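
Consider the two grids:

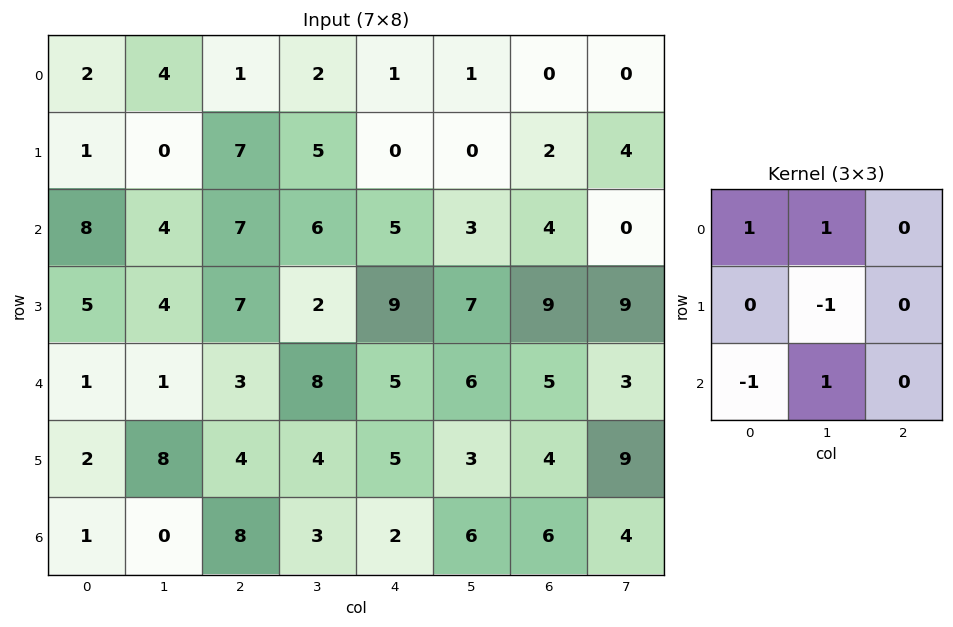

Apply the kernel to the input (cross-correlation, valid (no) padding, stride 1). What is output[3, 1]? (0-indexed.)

The receptive field on the input at this output position is [4 7 2 / 1 3 8 / 8 4 4]. Elementwise product with the kernel and sum: 4·1 + 7·1 + 3·-1 + 8·-1 + 4·1.

4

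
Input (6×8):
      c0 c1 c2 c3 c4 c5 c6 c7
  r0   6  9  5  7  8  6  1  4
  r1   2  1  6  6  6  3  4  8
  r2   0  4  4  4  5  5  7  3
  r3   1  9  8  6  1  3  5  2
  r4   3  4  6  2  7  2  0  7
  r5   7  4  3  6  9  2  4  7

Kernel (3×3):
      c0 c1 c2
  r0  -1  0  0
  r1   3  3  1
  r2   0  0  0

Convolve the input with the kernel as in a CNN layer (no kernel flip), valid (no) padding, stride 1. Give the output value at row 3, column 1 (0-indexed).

23

The receptive field on the input at this output position is [9 8 6 / 4 6 2 / 4 3 6]. Elementwise product with the kernel and sum: 9·-1 + 4·3 + 6·3 + 2·1.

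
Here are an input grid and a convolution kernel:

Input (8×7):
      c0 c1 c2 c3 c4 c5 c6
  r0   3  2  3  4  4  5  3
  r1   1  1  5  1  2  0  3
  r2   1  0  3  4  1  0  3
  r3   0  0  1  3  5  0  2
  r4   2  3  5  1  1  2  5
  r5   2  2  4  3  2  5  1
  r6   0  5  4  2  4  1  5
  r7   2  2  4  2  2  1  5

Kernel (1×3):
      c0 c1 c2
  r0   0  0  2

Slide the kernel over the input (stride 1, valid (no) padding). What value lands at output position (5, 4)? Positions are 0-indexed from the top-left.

The receptive field on the input at this output position is [2 5 1]. Elementwise product with the kernel and sum: 1·2.

2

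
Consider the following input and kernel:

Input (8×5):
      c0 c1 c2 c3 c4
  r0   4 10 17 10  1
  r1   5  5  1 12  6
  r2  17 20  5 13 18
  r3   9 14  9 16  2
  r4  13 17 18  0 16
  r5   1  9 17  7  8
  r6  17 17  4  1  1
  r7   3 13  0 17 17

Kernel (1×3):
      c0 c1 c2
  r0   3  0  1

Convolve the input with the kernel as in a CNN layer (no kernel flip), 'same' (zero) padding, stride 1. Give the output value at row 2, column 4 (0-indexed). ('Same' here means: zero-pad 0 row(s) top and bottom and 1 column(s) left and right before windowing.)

39

The receptive field on the zero-padded input at this output position is [13 18 0]. Elementwise product with the kernel and sum: 13·3 + 0·1.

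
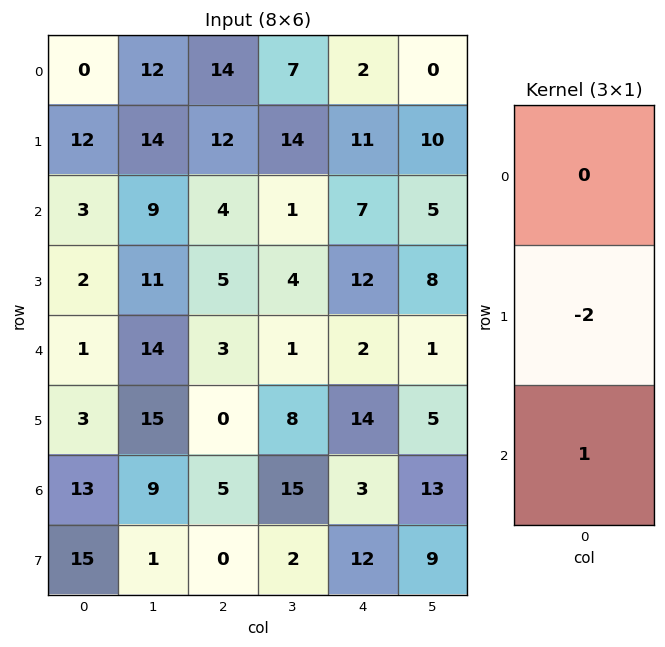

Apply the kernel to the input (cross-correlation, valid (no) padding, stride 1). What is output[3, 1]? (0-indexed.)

The receptive field on the input at this output position is [11 / 14 / 15]. Elementwise product with the kernel and sum: 14·-2 + 15·1.

-13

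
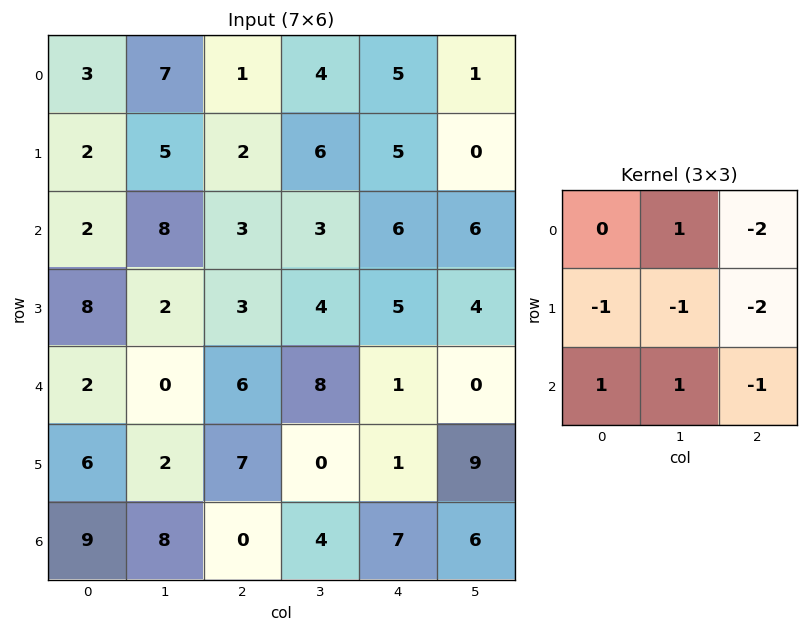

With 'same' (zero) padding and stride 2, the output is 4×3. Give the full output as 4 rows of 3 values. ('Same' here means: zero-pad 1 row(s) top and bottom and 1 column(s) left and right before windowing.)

Output[0,0]: The receptive field on the zero-padded input at this output position is [0 0 0 / 0 3 7 / 0 2 5]. Elementwise product with the kernel and sum: 0·1 + 0·-2 + 0·-1 + 3·-1 + 7·-2 + 0·1 + 2·1 + 5·-1.
Output[0,1]: The receptive field on the zero-padded input at this output position is [0 0 0 / 7 1 4 / 5 2 6]. Elementwise product with the kernel and sum: 0·1 + 0·-2 + 7·-1 + 1·-1 + 4·-2 + 5·1 + 2·1 + 6·-1.

-20 -15 0
-20 -26 -11
6 -18 -20
-23 -9 -40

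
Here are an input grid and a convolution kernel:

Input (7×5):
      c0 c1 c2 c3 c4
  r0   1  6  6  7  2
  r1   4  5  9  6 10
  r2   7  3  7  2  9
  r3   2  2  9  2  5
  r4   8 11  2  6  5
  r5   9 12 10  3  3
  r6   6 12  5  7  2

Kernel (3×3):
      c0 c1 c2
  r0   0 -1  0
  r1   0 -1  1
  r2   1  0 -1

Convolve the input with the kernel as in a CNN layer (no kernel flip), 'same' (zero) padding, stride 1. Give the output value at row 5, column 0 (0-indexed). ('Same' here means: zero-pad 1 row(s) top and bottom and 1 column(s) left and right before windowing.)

The receptive field on the zero-padded input at this output position is [0 8 11 / 0 9 12 / 0 6 12]. Elementwise product with the kernel and sum: 8·-1 + 9·-1 + 12·1 + 0·1 + 12·-1.

-17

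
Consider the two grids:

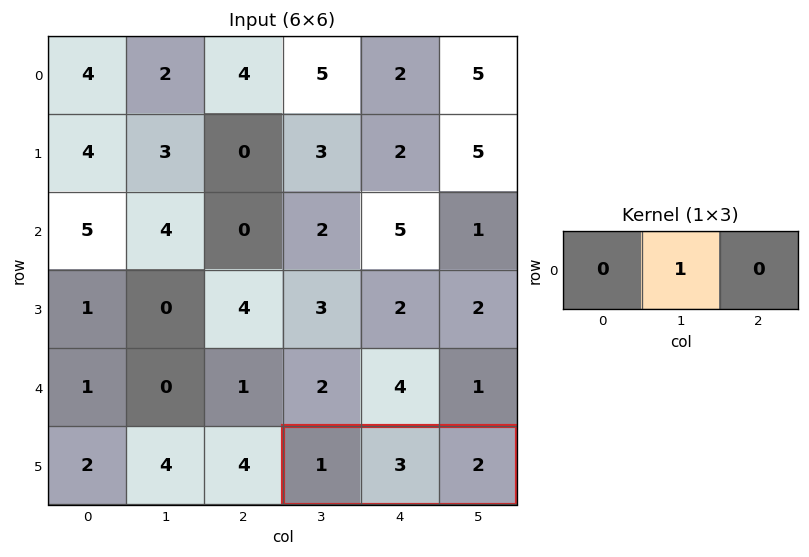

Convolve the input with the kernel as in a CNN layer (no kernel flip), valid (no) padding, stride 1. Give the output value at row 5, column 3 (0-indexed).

The receptive field on the input at this output position is [1 3 2]. Elementwise product with the kernel and sum: 3·1.

3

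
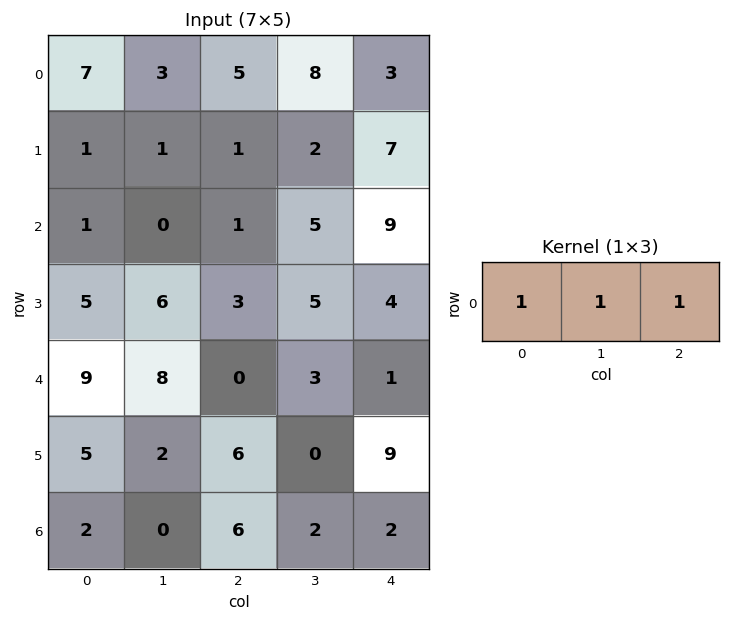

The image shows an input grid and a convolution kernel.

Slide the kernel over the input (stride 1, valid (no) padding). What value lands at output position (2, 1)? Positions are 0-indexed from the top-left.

The receptive field on the input at this output position is [0 1 5]. Elementwise product with the kernel and sum: 0·1 + 1·1 + 5·1.

6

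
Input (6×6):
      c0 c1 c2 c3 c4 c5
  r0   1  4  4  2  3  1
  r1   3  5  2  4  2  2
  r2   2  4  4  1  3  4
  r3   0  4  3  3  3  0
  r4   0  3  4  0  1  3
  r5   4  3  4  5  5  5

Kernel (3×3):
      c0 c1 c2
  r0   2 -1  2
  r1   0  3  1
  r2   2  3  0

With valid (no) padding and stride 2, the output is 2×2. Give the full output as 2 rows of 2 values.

Output[0,0]: The receptive field on the input at this output position is [1 4 4 / 3 5 2 / 2 4 4]. Elementwise product with the kernel and sum: 1·2 + 4·-1 + 4·2 + 5·3 + 2·1 + 2·2 + 4·3.

39 37
32 33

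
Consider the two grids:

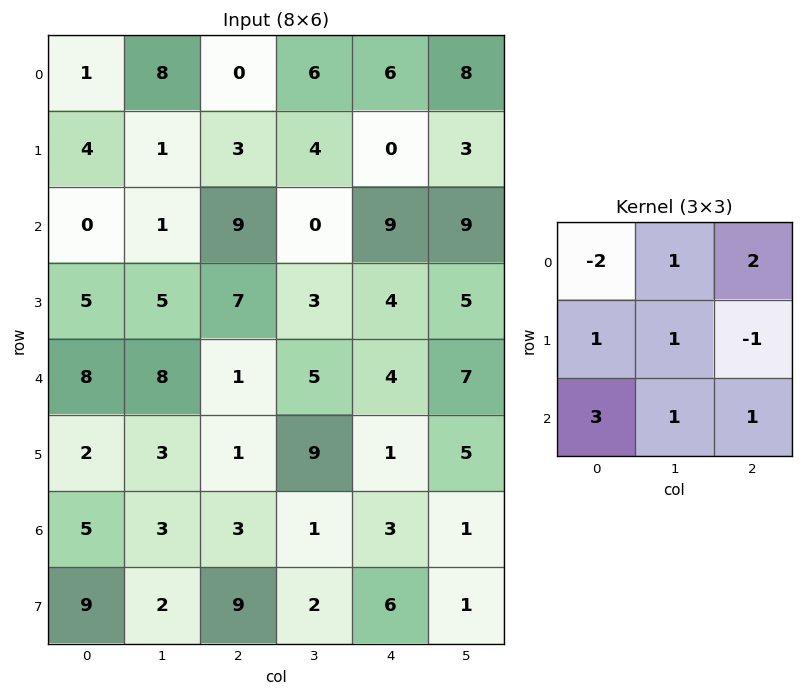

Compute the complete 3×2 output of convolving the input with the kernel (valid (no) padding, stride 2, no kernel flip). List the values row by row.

Output[0,0]: The receptive field on the input at this output position is [1 8 0 / 4 1 3 / 0 1 9]. Elementwise product with the kernel and sum: 1·-2 + 8·1 + 0·2 + 4·1 + 1·1 + 3·-1 + 0·3 + 1·1 + 9·1.
Output[0,1]: The receptive field on the input at this output position is [0 6 6 / 3 4 0 / 9 0 9]. Elementwise product with the kernel and sum: 0·-2 + 6·1 + 6·2 + 3·1 + 4·1 + 0·-1 + 9·3 + 0·1 + 9·1.

18 61
55 18
19 33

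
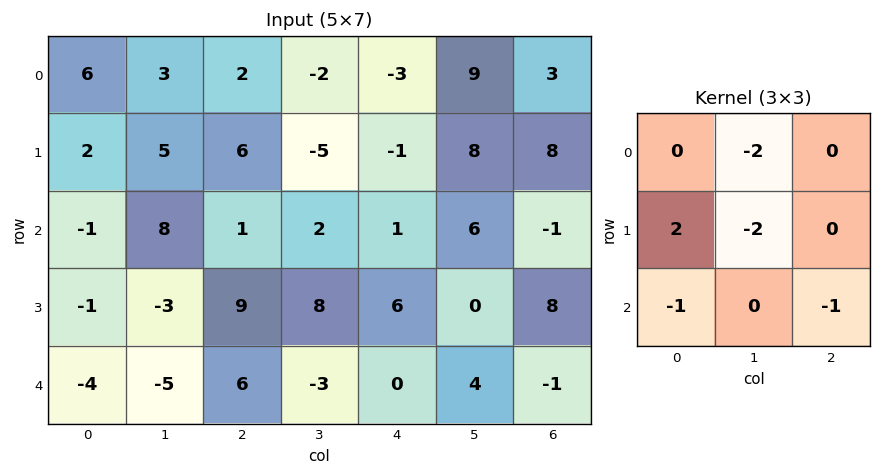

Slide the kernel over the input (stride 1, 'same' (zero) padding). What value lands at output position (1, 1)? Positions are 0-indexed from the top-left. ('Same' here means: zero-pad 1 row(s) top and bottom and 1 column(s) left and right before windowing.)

The receptive field on the zero-padded input at this output position is [6 3 2 / 2 5 6 / -1 8 1]. Elementwise product with the kernel and sum: 3·-2 + 2·2 + 5·-2 + -1·-1 + 1·-1.

-12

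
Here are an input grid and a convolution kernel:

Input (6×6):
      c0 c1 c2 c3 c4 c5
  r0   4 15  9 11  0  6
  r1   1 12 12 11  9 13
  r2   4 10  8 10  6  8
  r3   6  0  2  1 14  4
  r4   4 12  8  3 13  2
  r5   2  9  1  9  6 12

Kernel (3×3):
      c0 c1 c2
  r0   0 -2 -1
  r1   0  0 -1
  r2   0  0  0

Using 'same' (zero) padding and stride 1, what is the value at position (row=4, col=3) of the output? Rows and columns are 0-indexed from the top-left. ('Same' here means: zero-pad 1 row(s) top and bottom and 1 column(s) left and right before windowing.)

The receptive field on the zero-padded input at this output position is [2 1 14 / 8 3 13 / 1 9 6]. Elementwise product with the kernel and sum: 1·-2 + 14·-1 + 13·-1.

-29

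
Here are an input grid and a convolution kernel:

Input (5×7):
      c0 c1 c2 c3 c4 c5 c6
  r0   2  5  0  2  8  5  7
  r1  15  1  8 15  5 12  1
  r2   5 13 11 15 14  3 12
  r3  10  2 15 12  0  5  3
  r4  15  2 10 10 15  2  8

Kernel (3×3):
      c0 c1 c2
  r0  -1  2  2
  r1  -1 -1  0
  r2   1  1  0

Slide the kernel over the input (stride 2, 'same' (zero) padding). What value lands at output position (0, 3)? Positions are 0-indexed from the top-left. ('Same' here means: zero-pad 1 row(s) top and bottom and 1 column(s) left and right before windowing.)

The receptive field on the zero-padded input at this output position is [0 0 0 / 5 7 0 / 12 1 0]. Elementwise product with the kernel and sum: 0·-1 + 0·2 + 0·2 + 5·-1 + 7·-1 + 12·1 + 1·1.

1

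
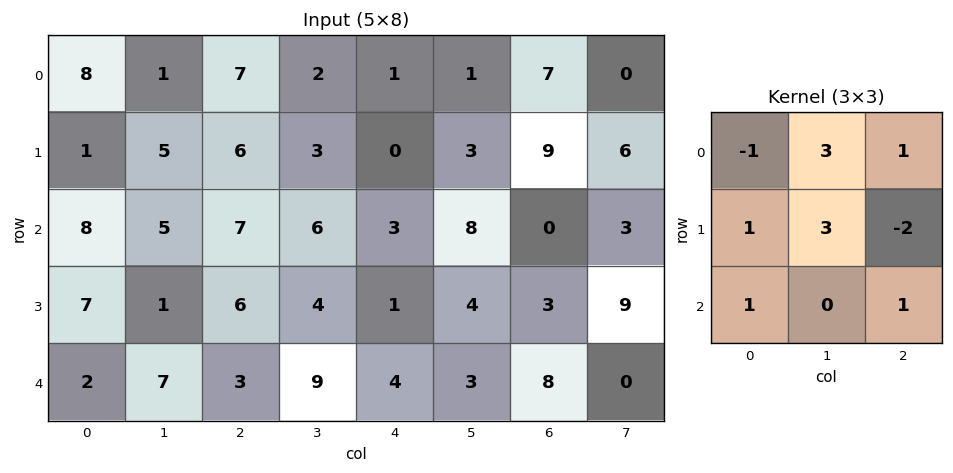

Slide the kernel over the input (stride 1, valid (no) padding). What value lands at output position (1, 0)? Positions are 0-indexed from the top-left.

The receptive field on the input at this output position is [1 5 6 / 8 5 7 / 7 1 6]. Elementwise product with the kernel and sum: 1·-1 + 5·3 + 6·1 + 8·1 + 5·3 + 7·-2 + 7·1 + 6·1.

42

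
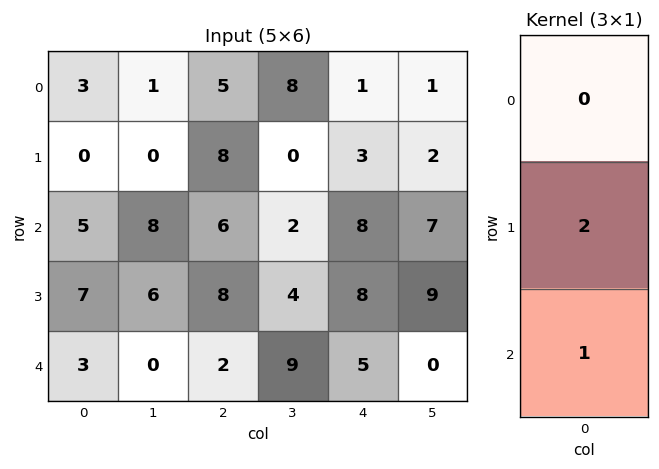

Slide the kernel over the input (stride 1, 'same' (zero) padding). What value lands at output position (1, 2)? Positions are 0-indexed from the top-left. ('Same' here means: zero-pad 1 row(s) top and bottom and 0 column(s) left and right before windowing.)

The receptive field on the zero-padded input at this output position is [5 / 8 / 6]. Elementwise product with the kernel and sum: 8·2 + 6·1.

22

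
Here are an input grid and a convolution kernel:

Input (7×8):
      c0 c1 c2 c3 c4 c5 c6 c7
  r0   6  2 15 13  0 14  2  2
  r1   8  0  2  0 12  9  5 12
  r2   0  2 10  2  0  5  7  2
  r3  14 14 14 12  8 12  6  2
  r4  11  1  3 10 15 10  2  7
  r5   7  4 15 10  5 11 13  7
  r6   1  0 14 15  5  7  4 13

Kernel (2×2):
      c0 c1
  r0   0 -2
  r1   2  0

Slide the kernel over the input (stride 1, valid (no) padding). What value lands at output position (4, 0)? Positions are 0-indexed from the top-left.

12

The receptive field on the input at this output position is [11 1 / 7 4]. Elementwise product with the kernel and sum: 1·-2 + 7·2.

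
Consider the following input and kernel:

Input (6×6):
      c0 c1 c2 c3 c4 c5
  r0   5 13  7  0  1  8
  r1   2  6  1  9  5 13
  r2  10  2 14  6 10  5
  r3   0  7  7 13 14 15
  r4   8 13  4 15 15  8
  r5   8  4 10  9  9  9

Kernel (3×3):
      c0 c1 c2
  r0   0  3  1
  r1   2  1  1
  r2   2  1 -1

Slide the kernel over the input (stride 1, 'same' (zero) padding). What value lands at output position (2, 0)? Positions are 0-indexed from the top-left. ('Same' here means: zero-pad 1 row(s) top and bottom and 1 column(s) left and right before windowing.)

The receptive field on the zero-padded input at this output position is [0 2 6 / 0 10 2 / 0 0 7]. Elementwise product with the kernel and sum: 2·3 + 6·1 + 0·2 + 10·1 + 2·1 + 0·2 + 0·1 + 7·-1.

17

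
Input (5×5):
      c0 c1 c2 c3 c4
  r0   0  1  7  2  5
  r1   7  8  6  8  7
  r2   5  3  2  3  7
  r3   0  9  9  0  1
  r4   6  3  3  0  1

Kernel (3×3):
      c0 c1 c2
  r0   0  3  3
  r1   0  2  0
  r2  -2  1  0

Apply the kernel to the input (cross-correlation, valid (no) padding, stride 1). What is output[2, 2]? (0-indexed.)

The receptive field on the input at this output position is [2 3 7 / 9 0 1 / 3 0 1]. Elementwise product with the kernel and sum: 3·3 + 7·3 + 0·2 + 3·-2 + 0·1.

24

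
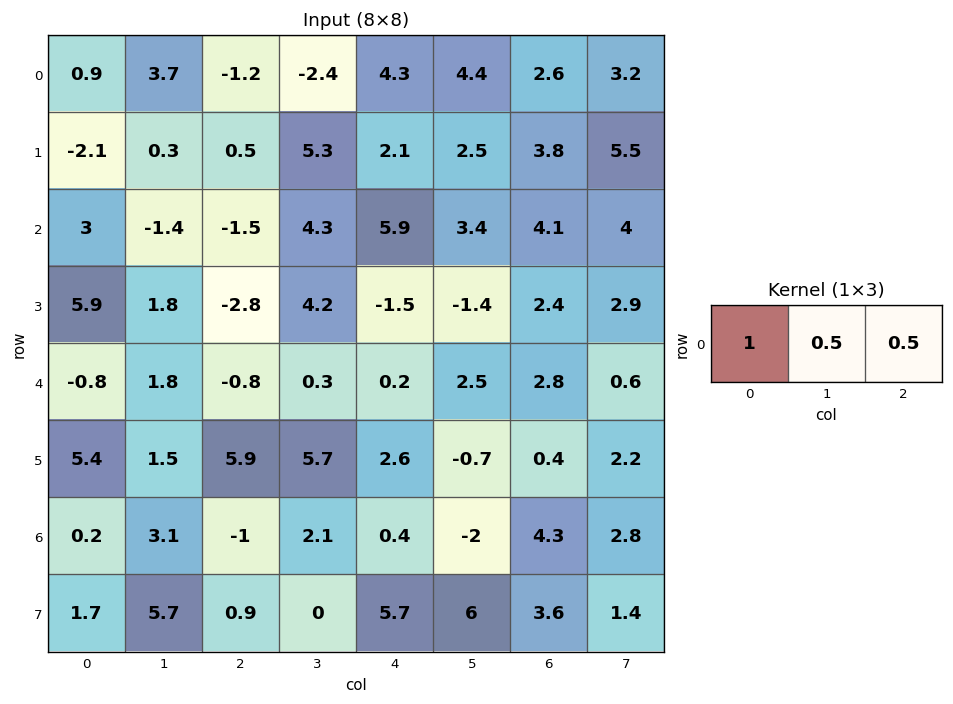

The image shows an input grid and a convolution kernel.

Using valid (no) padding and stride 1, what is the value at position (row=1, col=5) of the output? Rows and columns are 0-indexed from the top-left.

7.15

The receptive field on the input at this output position is [2.5 3.8 5.5]. Elementwise product with the kernel and sum: 2.5·1 + 3.8·0.5 + 5.5·0.5.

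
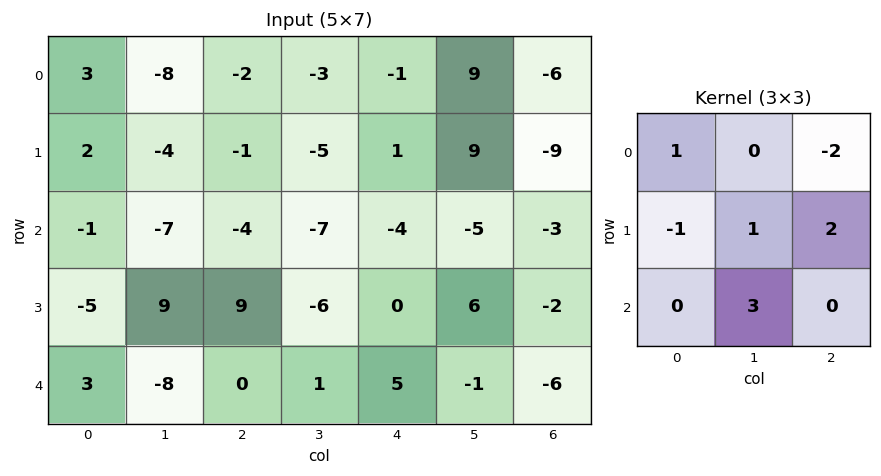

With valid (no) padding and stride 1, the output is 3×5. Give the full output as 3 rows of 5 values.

Output[0,0]: The receptive field on the input at this output position is [3 -8 -2 / 2 -4 -1 / -1 -7 -4]. Elementwise product with the kernel and sum: 3·1 + -2·-2 + 2·-1 + -4·1 + -1·2 + -7·3.

-22 -21 -23 -9 -14
17 22 -32 -30 30
15 -5 -8 36 1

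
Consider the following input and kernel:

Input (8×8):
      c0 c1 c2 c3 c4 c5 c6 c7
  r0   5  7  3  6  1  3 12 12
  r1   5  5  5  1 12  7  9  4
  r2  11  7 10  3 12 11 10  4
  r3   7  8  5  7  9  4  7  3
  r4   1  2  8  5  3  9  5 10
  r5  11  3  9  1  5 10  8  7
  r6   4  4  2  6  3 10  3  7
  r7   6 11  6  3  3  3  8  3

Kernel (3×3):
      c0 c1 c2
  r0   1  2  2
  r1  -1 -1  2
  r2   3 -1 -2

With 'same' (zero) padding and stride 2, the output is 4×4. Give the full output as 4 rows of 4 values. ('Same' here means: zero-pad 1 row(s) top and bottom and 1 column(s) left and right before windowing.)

Output[0,0]: The receptive field on the zero-padded input at this output position is [0 0 0 / 0 5 7 / 0 5 5]. Elementwise product with the kernel and sum: 0·1 + 0·2 + 0·2 + 0·-1 + 5·-1 + 7·2 + 0·3 + 5·-1 + 5·-2.
Output[0,1]: The receptive field on the zero-padded input at this output position is [0 0 0 / 7 3 6 / 5 5 1]. Elementwise product with the kernel and sum: 0·1 + 0·2 + 0·2 + 7·-1 + 3·-1 + 6·2 + 5·3 + 5·-1 + 1·-2.

-6 10 -24 13
0 11 50 19
16 30 21 38
4 50 42 36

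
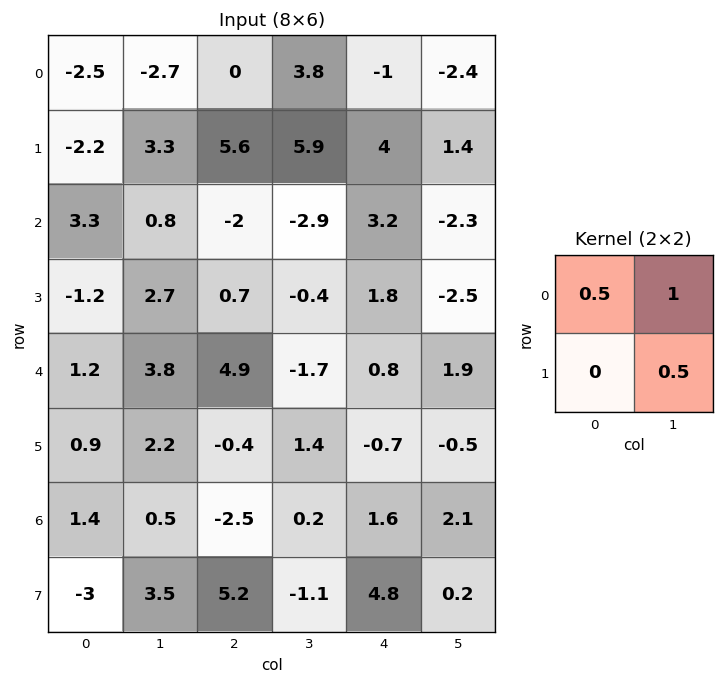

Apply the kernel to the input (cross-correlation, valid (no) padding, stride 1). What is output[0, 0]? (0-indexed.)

The receptive field on the input at this output position is [-2.5 -2.7 / -2.2 3.3]. Elementwise product with the kernel and sum: -2.5·0.5 + -2.7·1 + 3.3·0.5.

-2.3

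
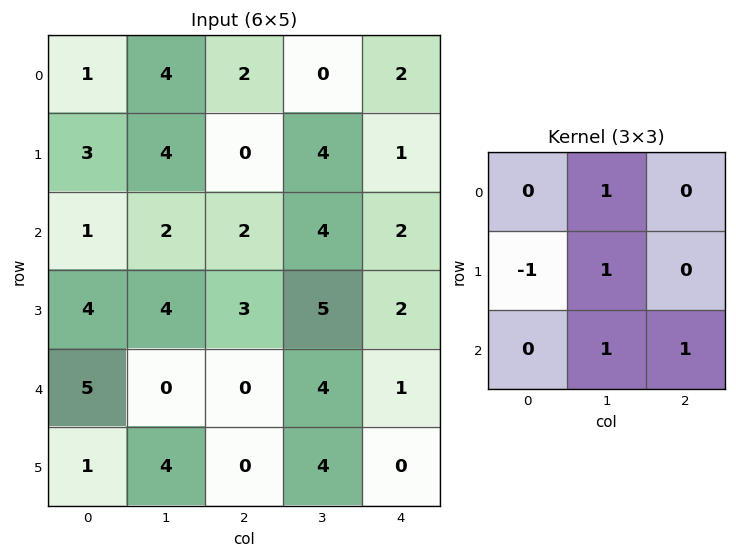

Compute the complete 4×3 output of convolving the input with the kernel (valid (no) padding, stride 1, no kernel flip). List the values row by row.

Output[0,0]: The receptive field on the input at this output position is [1 4 2 / 3 4 0 / 1 2 2]. Elementwise product with the kernel and sum: 4·1 + 3·-1 + 4·1 + 2·1 + 2·1.

9 4 10
12 8 13
2 5 11
3 7 13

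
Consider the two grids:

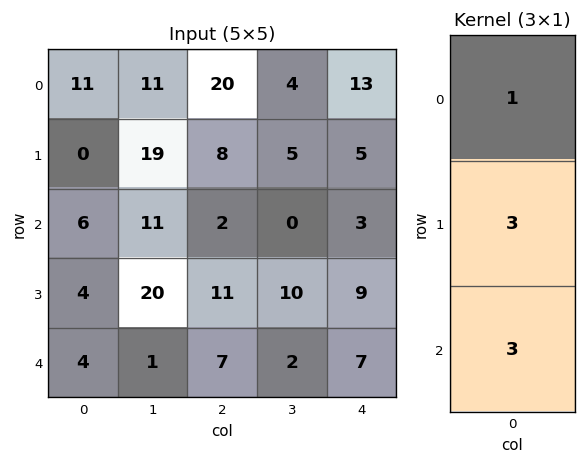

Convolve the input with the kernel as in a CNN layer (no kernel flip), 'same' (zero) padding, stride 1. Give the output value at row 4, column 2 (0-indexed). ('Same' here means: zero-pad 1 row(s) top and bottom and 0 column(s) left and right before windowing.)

The receptive field on the zero-padded input at this output position is [11 / 7 / 0]. Elementwise product with the kernel and sum: 11·1 + 7·3 + 0·3.

32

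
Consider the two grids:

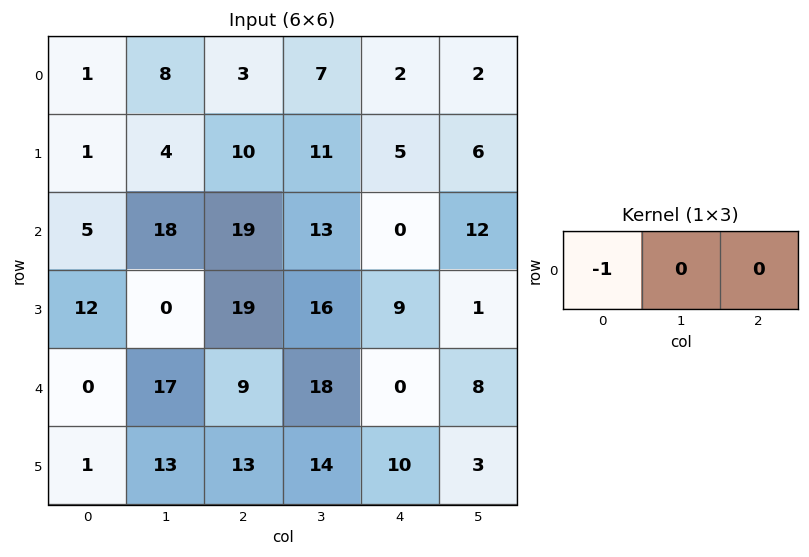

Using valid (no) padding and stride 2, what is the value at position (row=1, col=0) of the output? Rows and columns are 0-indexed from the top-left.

-5

The receptive field on the input at this output position is [5 18 19]. Elementwise product with the kernel and sum: 5·-1.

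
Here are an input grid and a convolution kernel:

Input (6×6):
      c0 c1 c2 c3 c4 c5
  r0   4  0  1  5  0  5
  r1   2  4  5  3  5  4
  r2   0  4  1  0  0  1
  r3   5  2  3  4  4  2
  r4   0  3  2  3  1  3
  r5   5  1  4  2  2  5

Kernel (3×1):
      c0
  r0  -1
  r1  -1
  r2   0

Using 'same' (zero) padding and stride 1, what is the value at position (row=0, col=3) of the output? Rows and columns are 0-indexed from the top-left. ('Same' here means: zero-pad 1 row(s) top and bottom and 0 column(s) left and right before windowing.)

The receptive field on the zero-padded input at this output position is [0 / 5 / 3]. Elementwise product with the kernel and sum: 0·-1 + 5·-1.

-5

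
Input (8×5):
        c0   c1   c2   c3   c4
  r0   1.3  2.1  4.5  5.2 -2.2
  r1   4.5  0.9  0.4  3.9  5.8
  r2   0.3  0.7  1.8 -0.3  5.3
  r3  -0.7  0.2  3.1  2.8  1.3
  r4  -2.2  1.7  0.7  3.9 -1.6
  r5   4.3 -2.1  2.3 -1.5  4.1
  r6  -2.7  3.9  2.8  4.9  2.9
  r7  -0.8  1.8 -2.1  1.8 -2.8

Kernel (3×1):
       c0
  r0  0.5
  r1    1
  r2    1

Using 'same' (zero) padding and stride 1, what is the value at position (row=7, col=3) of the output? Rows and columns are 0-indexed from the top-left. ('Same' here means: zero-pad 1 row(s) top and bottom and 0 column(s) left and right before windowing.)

4.25

The receptive field on the zero-padded input at this output position is [4.9 / 1.8 / 0]. Elementwise product with the kernel and sum: 4.9·0.5 + 1.8·1 + 0·1.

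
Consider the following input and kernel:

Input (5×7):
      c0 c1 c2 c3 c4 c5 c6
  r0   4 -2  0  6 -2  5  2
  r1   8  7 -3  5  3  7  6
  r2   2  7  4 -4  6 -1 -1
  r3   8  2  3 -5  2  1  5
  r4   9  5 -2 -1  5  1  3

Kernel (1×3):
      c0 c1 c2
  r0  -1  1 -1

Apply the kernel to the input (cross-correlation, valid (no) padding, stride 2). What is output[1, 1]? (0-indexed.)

-14

The receptive field on the input at this output position is [4 -4 6]. Elementwise product with the kernel and sum: 4·-1 + -4·1 + 6·-1.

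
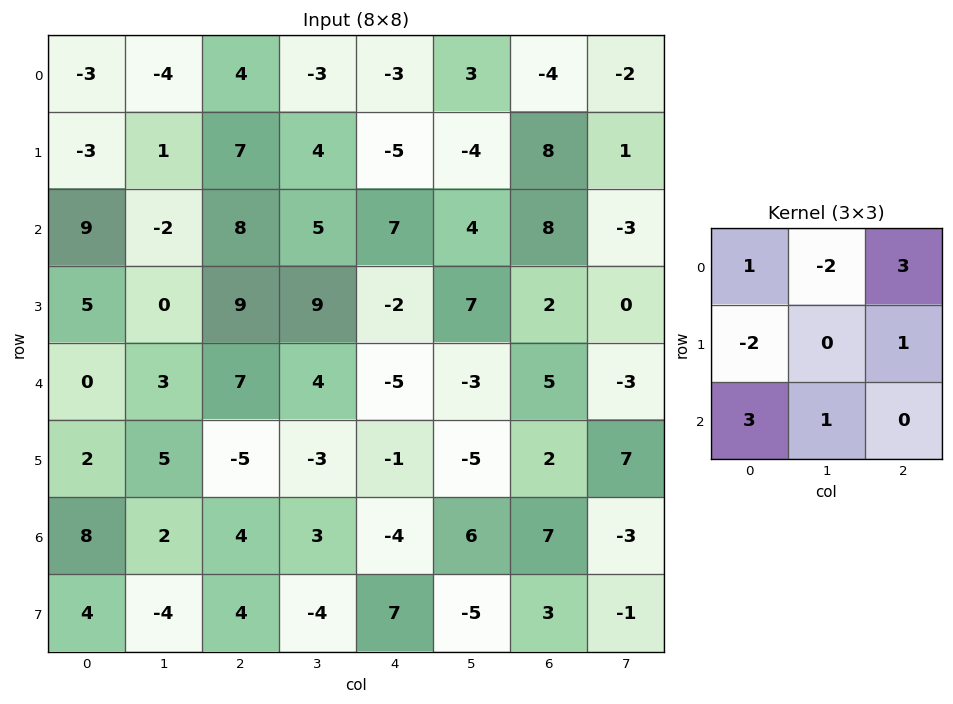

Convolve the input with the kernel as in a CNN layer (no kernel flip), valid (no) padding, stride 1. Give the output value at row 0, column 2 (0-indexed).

11

The receptive field on the input at this output position is [4 -3 -3 / 7 4 -5 / 8 5 7]. Elementwise product with the kernel and sum: 4·1 + -3·-2 + -3·3 + 7·-2 + -5·1 + 8·3 + 5·1.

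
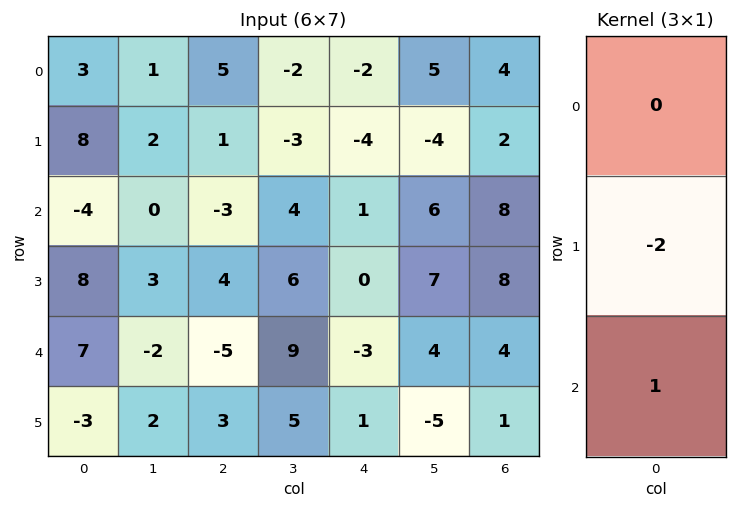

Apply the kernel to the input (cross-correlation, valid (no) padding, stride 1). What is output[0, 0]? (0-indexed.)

-20

The receptive field on the input at this output position is [3 / 8 / -4]. Elementwise product with the kernel and sum: 8·-2 + -4·1.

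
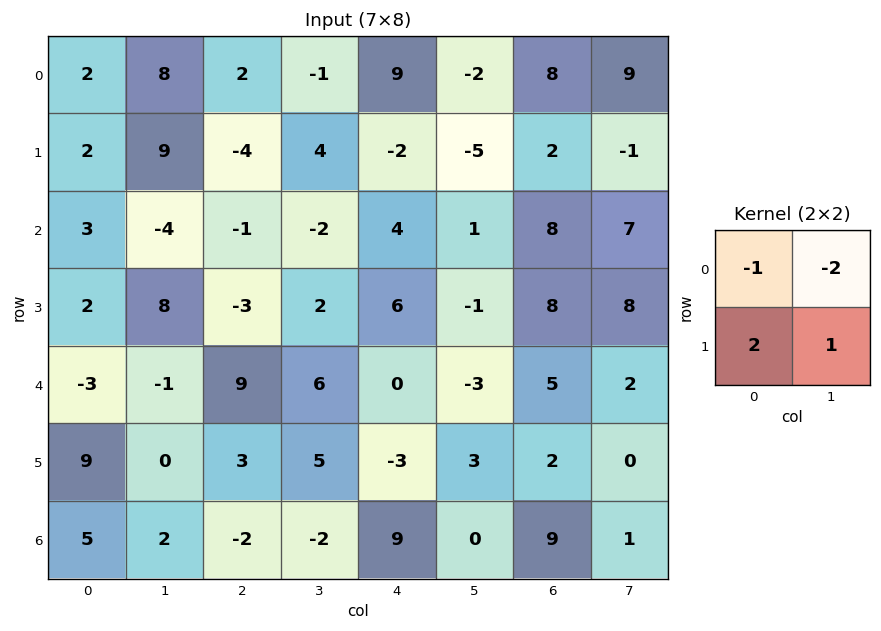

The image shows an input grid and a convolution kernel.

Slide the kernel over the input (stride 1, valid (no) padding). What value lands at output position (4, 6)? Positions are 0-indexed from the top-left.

-5

The receptive field on the input at this output position is [5 2 / 2 0]. Elementwise product with the kernel and sum: 5·-1 + 2·-2 + 2·2 + 0·1.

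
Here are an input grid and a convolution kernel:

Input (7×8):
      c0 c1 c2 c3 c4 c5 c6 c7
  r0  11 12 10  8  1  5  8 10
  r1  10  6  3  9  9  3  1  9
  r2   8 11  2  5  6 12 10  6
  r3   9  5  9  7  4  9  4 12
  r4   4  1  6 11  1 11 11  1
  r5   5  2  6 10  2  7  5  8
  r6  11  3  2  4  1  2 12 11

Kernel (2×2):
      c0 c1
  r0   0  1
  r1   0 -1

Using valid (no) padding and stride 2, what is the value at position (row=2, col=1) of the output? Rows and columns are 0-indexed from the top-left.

1

The receptive field on the input at this output position is [6 11 / 6 10]. Elementwise product with the kernel and sum: 11·1 + 10·-1.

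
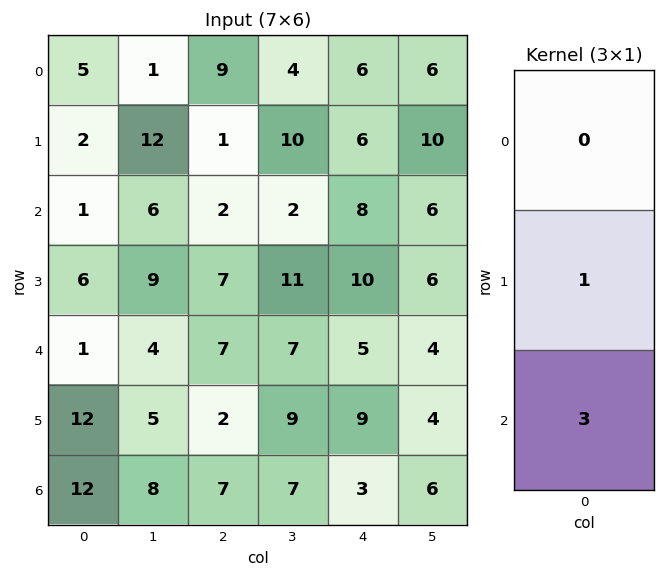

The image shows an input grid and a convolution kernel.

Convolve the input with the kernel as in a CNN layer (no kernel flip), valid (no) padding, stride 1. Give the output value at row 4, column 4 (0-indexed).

The receptive field on the input at this output position is [5 / 9 / 3]. Elementwise product with the kernel and sum: 9·1 + 3·3.

18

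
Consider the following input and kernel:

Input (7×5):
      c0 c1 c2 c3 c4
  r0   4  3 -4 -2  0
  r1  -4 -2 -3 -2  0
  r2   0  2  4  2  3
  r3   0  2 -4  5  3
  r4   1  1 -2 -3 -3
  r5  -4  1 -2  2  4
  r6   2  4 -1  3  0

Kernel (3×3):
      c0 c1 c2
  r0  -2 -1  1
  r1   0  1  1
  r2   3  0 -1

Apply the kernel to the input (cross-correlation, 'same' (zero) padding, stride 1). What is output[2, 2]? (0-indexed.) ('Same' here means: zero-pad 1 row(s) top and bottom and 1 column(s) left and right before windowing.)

The receptive field on the zero-padded input at this output position is [-2 -3 -2 / 2 4 2 / 2 -4 5]. Elementwise product with the kernel and sum: -2·-2 + -3·-1 + -2·1 + 4·1 + 2·1 + 2·3 + 5·-1.

12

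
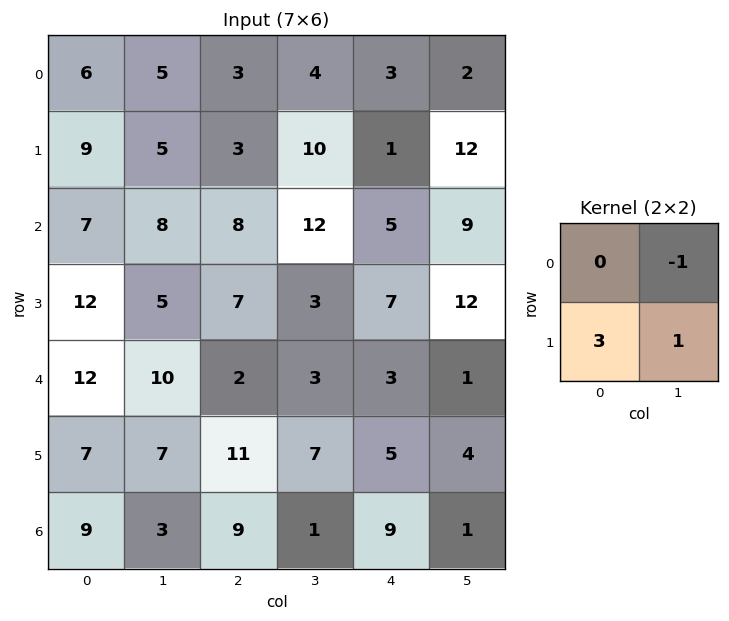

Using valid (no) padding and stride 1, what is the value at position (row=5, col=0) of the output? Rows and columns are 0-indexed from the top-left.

The receptive field on the input at this output position is [7 7 / 9 3]. Elementwise product with the kernel and sum: 7·-1 + 9·3 + 3·1.

23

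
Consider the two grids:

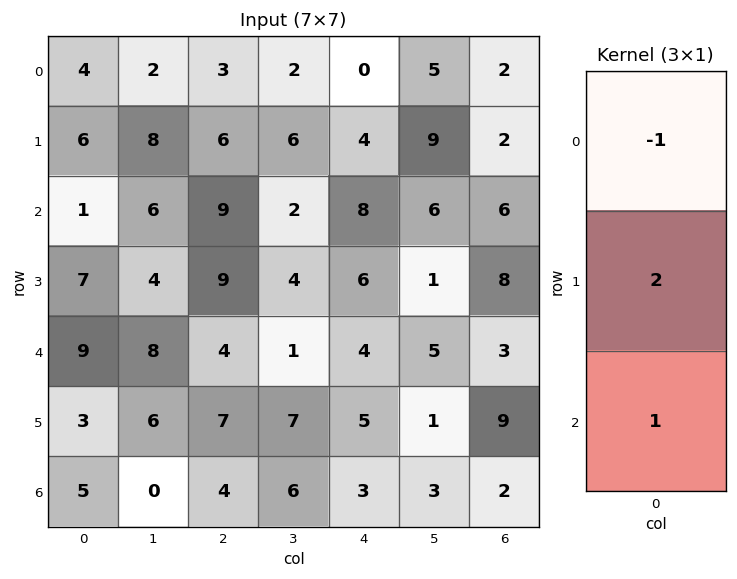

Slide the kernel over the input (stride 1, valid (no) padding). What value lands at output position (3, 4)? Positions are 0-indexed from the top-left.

The receptive field on the input at this output position is [6 / 4 / 5]. Elementwise product with the kernel and sum: 6·-1 + 4·2 + 5·1.

7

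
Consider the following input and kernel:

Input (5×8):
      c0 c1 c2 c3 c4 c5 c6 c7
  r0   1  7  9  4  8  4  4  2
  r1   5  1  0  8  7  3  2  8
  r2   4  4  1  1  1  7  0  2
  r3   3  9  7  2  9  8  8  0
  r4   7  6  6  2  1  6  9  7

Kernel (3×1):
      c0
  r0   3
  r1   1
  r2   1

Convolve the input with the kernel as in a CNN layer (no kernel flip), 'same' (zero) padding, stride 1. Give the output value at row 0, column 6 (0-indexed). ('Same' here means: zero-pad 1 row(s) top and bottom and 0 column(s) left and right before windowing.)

The receptive field on the zero-padded input at this output position is [0 / 4 / 2]. Elementwise product with the kernel and sum: 0·3 + 4·1 + 2·1.

6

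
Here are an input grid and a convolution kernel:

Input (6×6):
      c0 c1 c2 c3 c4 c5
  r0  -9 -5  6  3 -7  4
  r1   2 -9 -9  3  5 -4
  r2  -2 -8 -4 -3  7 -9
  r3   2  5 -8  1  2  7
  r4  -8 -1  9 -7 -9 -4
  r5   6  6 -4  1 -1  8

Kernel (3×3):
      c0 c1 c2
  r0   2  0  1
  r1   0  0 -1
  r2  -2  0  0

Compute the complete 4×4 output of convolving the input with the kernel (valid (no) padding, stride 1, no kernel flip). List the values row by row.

1 6 8 20
-5 -22 -4 9
16 -18 -21 -8
-25 6 3 11

Output[0,0]: The receptive field on the input at this output position is [-9 -5 6 / 2 -9 -9 / -2 -8 -4]. Elementwise product with the kernel and sum: -9·2 + 6·1 + -9·-1 + -2·-2.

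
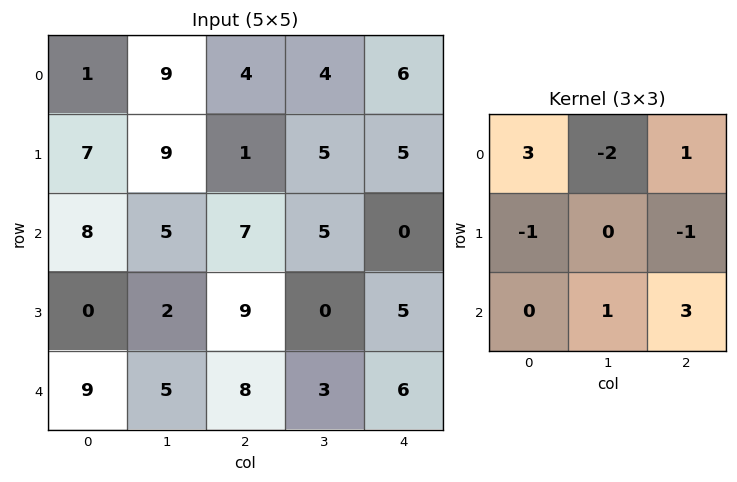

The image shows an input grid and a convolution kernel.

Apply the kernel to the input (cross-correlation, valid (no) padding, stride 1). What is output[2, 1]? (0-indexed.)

The receptive field on the input at this output position is [5 7 5 / 2 9 0 / 5 8 3]. Elementwise product with the kernel and sum: 5·3 + 7·-2 + 5·1 + 2·-1 + 0·-1 + 8·1 + 3·3.

21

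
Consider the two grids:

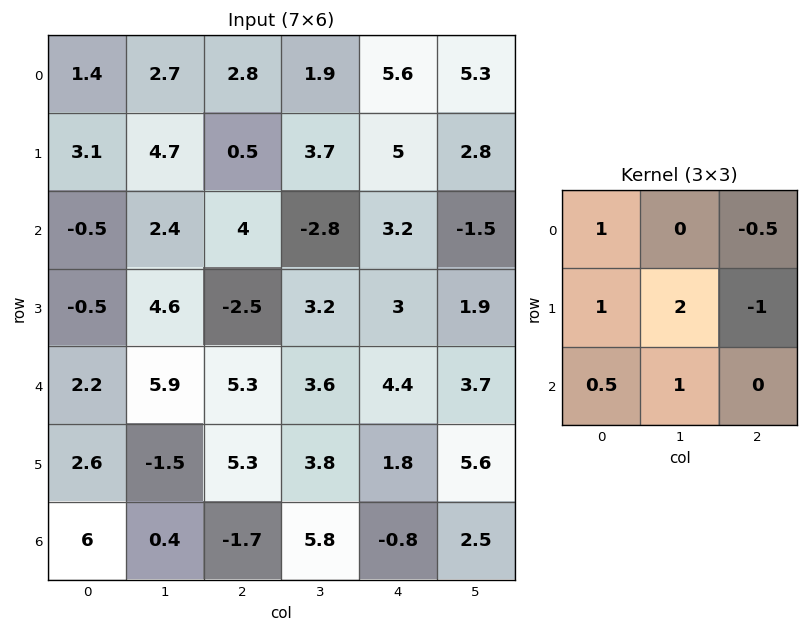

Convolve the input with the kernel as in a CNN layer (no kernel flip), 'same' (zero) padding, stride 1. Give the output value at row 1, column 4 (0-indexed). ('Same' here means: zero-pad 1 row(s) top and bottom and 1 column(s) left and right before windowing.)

11.95

The receptive field on the zero-padded input at this output position is [1.9 5.6 5.3 / 3.7 5 2.8 / -2.8 3.2 -1.5]. Elementwise product with the kernel and sum: 1.9·1 + 5.3·-0.5 + 3.7·1 + 5·2 + 2.8·-1 + -2.8·0.5 + 3.2·1.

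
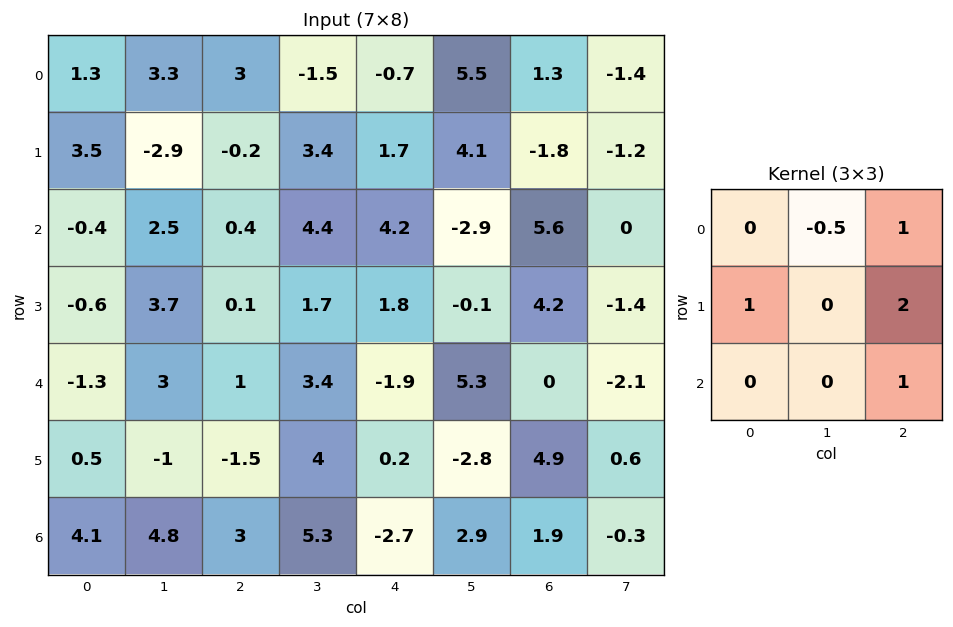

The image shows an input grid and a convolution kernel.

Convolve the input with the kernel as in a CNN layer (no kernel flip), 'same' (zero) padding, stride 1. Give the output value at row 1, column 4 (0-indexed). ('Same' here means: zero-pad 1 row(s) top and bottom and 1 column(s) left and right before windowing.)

The receptive field on the zero-padded input at this output position is [-1.5 -0.7 5.5 / 3.4 1.7 4.1 / 4.4 4.2 -2.9]. Elementwise product with the kernel and sum: -0.7·-0.5 + 5.5·1 + 3.4·1 + 4.1·2 + -2.9·1.

14.55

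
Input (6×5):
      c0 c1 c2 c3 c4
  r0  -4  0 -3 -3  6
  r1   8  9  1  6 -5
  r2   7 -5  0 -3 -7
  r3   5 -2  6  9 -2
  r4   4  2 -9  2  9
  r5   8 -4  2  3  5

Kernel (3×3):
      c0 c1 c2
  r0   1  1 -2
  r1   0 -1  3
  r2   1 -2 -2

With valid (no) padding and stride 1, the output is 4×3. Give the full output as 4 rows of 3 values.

13 21 -19
17 -43 -9
40 38 -35
-26 -13 30

Output[0,0]: The receptive field on the input at this output position is [-4 0 -3 / 8 9 1 / 7 -5 0]. Elementwise product with the kernel and sum: -4·1 + 0·1 + -3·-2 + 9·-1 + 1·3 + 7·1 + -5·-2 + 0·-2.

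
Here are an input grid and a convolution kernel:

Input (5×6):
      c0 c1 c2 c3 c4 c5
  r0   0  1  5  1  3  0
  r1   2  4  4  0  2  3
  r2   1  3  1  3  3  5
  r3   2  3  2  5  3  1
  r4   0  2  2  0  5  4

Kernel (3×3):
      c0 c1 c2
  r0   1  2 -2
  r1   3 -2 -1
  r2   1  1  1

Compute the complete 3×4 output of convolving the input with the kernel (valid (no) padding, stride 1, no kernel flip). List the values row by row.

-9 20 18 11
5 26 4 5
7 3 1 16

Output[0,0]: The receptive field on the input at this output position is [0 1 5 / 2 4 4 / 1 3 1]. Elementwise product with the kernel and sum: 0·1 + 1·2 + 5·-2 + 2·3 + 4·-2 + 4·-1 + 1·1 + 3·1 + 1·1.
Output[0,1]: The receptive field on the input at this output position is [1 5 1 / 4 4 0 / 3 1 3]. Elementwise product with the kernel and sum: 1·1 + 5·2 + 1·-2 + 4·3 + 4·-2 + 0·-1 + 3·1 + 1·1 + 3·1.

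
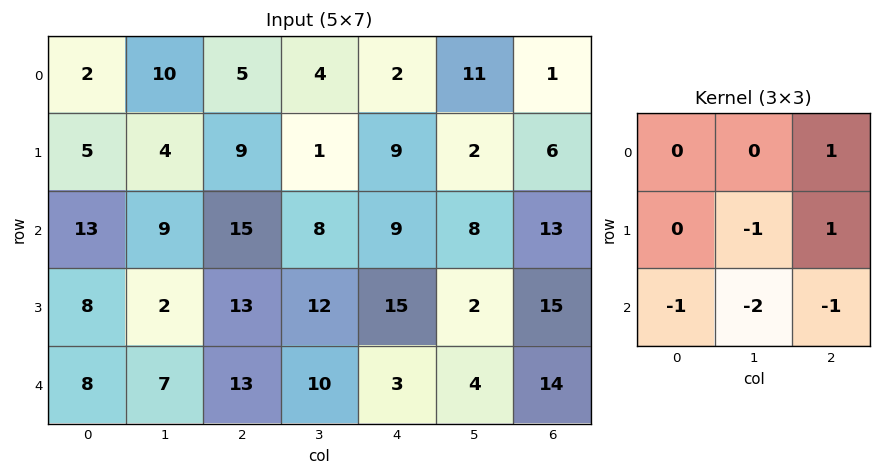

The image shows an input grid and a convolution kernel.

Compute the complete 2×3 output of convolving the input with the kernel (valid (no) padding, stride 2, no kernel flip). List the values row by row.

-36 -30 -33
-9 -24 1

Output[0,0]: The receptive field on the input at this output position is [2 10 5 / 5 4 9 / 13 9 15]. Elementwise product with the kernel and sum: 5·1 + 4·-1 + 9·1 + 13·-1 + 9·-2 + 15·-1.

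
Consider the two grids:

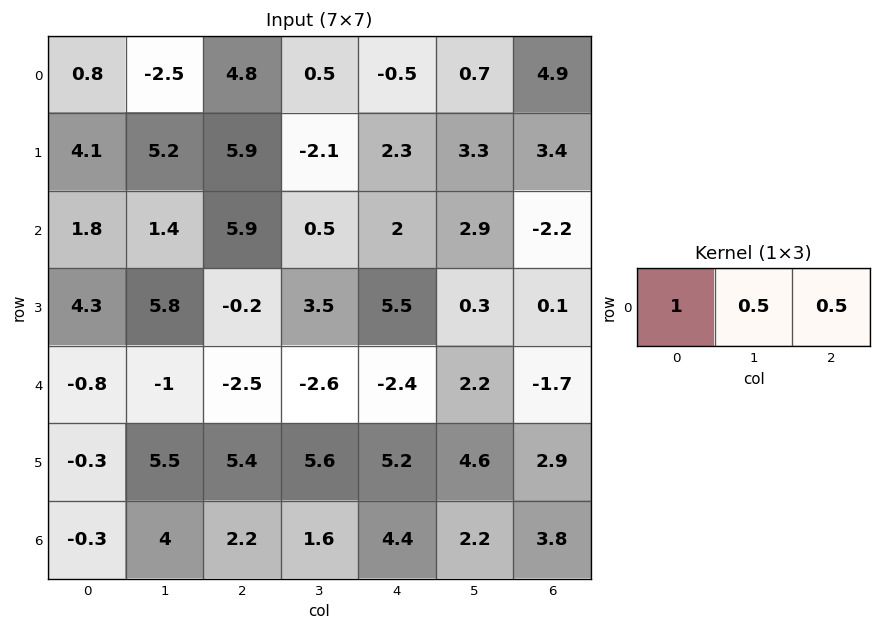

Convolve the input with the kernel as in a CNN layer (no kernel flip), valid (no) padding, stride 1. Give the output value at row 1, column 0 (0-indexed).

The receptive field on the input at this output position is [4.1 5.2 5.9]. Elementwise product with the kernel and sum: 4.1·1 + 5.2·0.5 + 5.9·0.5.

9.65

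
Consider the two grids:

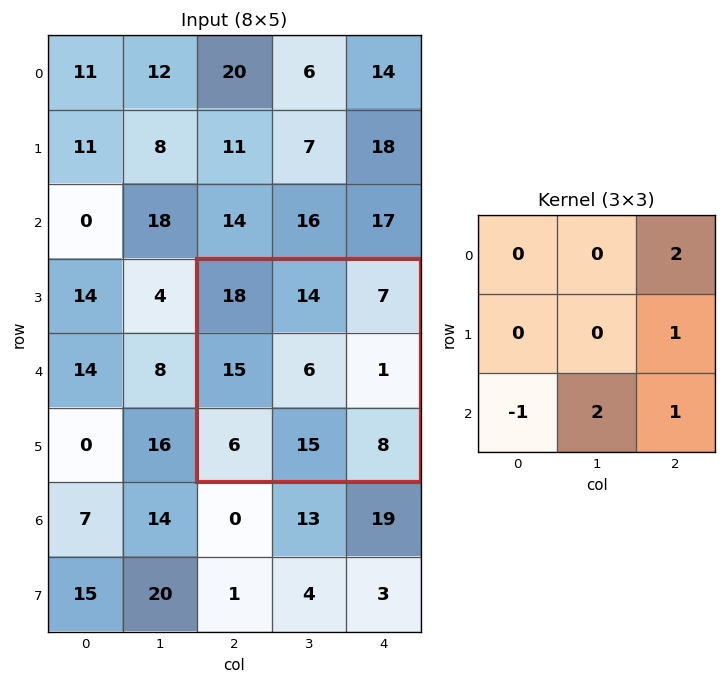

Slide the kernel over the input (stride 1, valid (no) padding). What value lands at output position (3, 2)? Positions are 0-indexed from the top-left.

47

The receptive field on the input at this output position is [18 14 7 / 15 6 1 / 6 15 8]. Elementwise product with the kernel and sum: 7·2 + 1·1 + 6·-1 + 15·2 + 8·1.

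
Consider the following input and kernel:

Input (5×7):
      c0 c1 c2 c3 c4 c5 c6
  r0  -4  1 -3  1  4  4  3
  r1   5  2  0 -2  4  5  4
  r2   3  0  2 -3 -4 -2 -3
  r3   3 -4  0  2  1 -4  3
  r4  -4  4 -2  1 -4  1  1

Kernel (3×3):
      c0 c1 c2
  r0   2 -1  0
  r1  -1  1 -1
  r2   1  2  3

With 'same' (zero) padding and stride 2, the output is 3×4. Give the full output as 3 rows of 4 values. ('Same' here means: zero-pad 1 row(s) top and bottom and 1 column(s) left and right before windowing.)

11 -9 20 12
-8 11 -15 7
-11 -15 -3 -11

Output[0,0]: The receptive field on the zero-padded input at this output position is [0 0 0 / 0 -4 1 / 0 5 2]. Elementwise product with the kernel and sum: 0·2 + 0·-1 + 0·-1 + -4·1 + 1·-1 + 0·1 + 5·2 + 2·3.
Output[0,1]: The receptive field on the zero-padded input at this output position is [0 0 0 / 1 -3 1 / 2 0 -2]. Elementwise product with the kernel and sum: 0·2 + 0·-1 + 1·-1 + -3·1 + 1·-1 + 2·1 + 0·2 + -2·3.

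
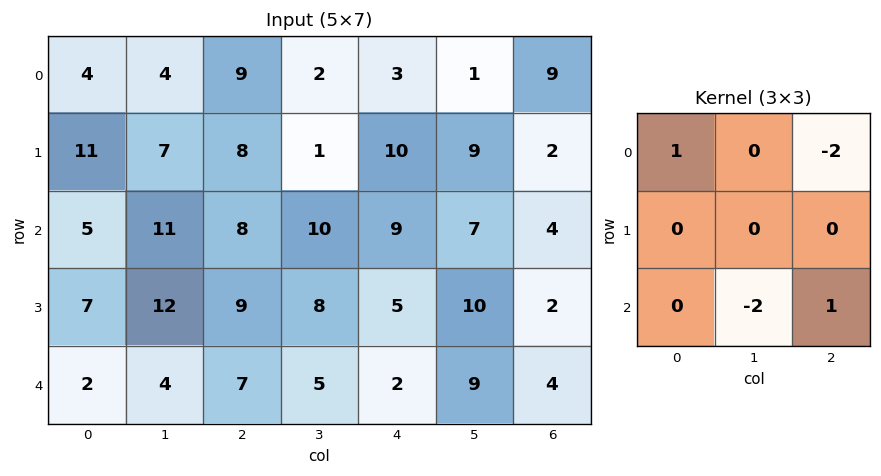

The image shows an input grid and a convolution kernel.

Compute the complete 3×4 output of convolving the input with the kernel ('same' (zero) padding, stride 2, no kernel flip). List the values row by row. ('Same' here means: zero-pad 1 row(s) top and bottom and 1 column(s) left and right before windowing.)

-15 -15 -11 -4
-16 -5 -17 5
-24 -4 -12 10

Output[0,0]: The receptive field on the zero-padded input at this output position is [0 0 0 / 0 4 4 / 0 11 7]. Elementwise product with the kernel and sum: 0·1 + 0·-2 + 11·-2 + 7·1.
Output[0,1]: The receptive field on the zero-padded input at this output position is [0 0 0 / 4 9 2 / 7 8 1]. Elementwise product with the kernel and sum: 0·1 + 0·-2 + 8·-2 + 1·1.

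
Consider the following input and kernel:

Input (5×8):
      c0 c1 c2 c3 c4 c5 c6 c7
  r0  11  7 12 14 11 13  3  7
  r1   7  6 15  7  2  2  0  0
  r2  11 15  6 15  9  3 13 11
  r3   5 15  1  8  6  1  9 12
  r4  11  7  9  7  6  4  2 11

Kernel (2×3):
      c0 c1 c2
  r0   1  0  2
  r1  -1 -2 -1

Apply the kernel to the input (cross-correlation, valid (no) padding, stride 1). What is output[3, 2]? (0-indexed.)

-16

The receptive field on the input at this output position is [1 8 6 / 9 7 6]. Elementwise product with the kernel and sum: 1·1 + 6·2 + 9·-1 + 7·-2 + 6·-1.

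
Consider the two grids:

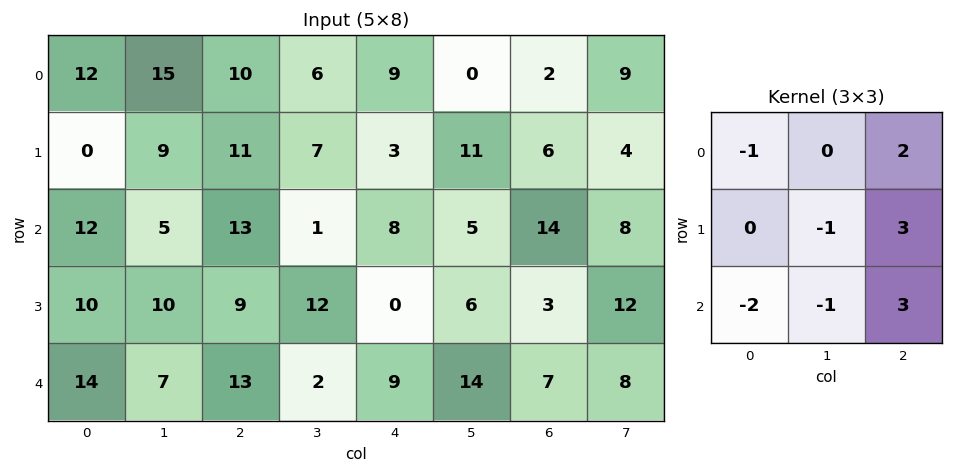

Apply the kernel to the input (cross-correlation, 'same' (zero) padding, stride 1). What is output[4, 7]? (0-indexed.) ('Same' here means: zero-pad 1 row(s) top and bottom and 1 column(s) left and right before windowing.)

The receptive field on the zero-padded input at this output position is [3 12 0 / 7 8 0 / 0 0 0]. Elementwise product with the kernel and sum: 3·-1 + 0·2 + 8·-1 + 0·3 + 0·-2 + 0·-1 + 0·3.

-11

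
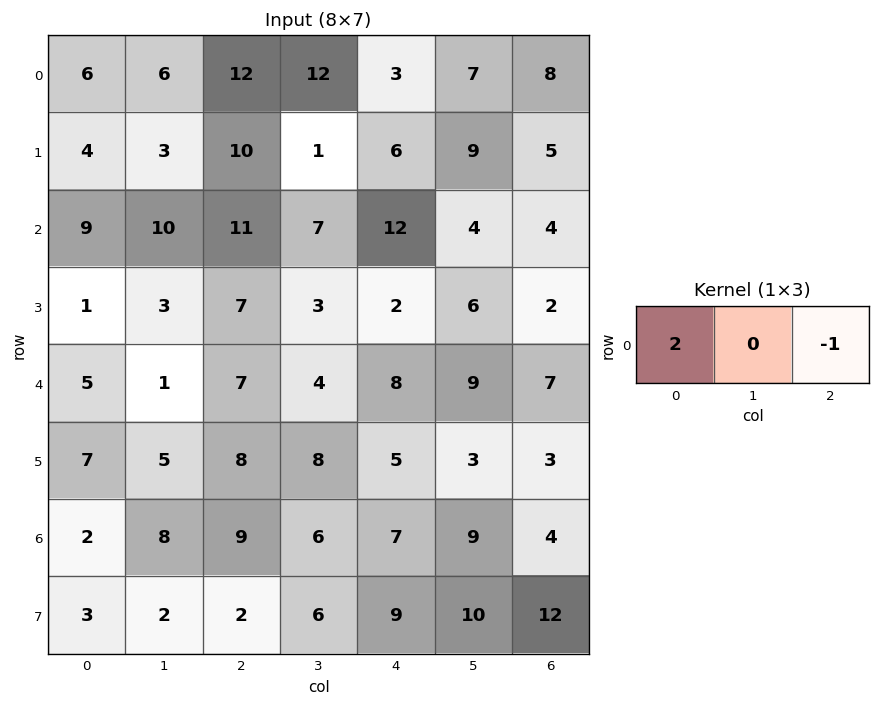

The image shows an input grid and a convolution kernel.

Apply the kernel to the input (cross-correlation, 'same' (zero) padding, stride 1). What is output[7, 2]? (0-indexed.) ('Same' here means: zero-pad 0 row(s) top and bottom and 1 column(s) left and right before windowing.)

The receptive field on the zero-padded input at this output position is [2 2 6]. Elementwise product with the kernel and sum: 2·2 + 6·-1.

-2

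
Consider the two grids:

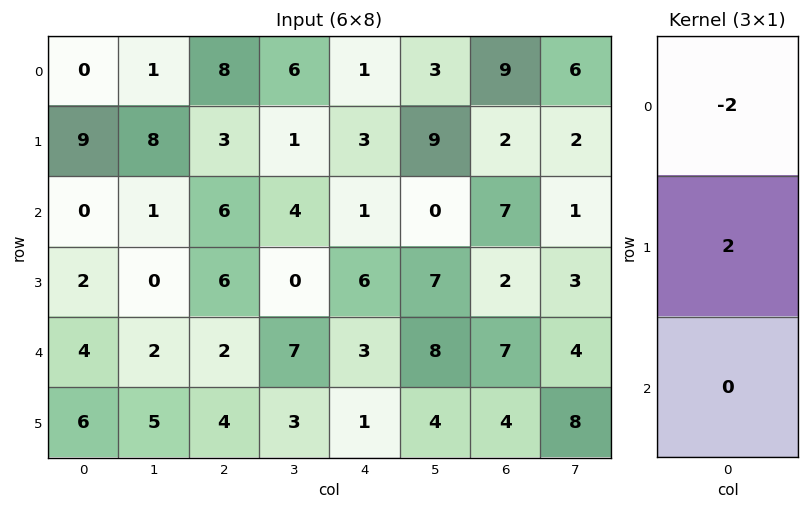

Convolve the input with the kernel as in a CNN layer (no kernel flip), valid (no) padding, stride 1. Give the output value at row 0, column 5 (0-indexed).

The receptive field on the input at this output position is [3 / 9 / 0]. Elementwise product with the kernel and sum: 3·-2 + 9·2.

12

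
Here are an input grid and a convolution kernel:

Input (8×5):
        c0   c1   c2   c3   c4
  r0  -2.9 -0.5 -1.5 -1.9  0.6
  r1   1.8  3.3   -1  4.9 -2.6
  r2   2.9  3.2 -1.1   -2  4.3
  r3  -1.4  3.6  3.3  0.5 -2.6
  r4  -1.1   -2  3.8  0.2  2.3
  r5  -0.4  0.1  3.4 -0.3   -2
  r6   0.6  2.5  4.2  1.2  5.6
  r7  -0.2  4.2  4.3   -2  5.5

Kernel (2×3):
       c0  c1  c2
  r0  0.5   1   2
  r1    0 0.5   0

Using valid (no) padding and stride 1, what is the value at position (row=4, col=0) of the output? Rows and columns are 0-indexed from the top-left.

5.1

The receptive field on the input at this output position is [-1.1 -2 3.8 / -0.4 0.1 3.4]. Elementwise product with the kernel and sum: -1.1·0.5 + -2·1 + 3.8·2 + 0.1·0.5.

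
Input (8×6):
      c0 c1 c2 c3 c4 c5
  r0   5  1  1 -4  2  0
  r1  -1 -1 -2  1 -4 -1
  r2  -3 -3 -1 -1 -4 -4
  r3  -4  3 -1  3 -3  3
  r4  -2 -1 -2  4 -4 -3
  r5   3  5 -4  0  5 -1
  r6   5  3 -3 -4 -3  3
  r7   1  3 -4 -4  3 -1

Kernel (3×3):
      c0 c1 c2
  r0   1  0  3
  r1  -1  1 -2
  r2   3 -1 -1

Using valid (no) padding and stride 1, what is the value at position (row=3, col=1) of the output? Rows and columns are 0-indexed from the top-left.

The receptive field on the input at this output position is [3 -1 3 / -1 -2 4 / 5 -4 0]. Elementwise product with the kernel and sum: 3·1 + 3·3 + -1·-1 + -2·1 + 4·-2 + 5·3 + -4·-1 + 0·-1.

22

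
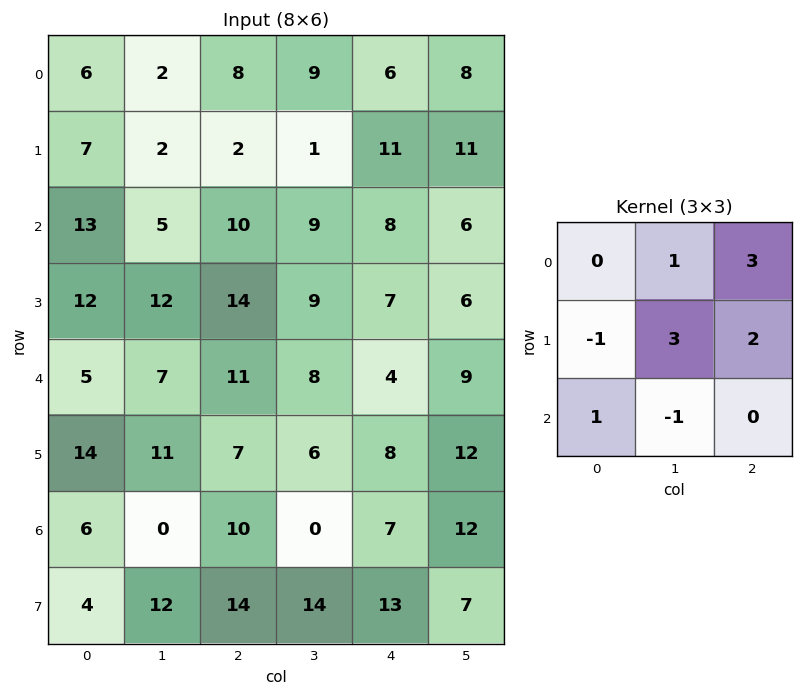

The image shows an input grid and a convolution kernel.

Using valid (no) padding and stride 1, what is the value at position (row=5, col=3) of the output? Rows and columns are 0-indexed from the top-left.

90

The receptive field on the input at this output position is [6 8 12 / 0 7 12 / 14 13 7]. Elementwise product with the kernel and sum: 8·1 + 12·3 + 0·-1 + 7·3 + 12·2 + 14·1 + 13·-1.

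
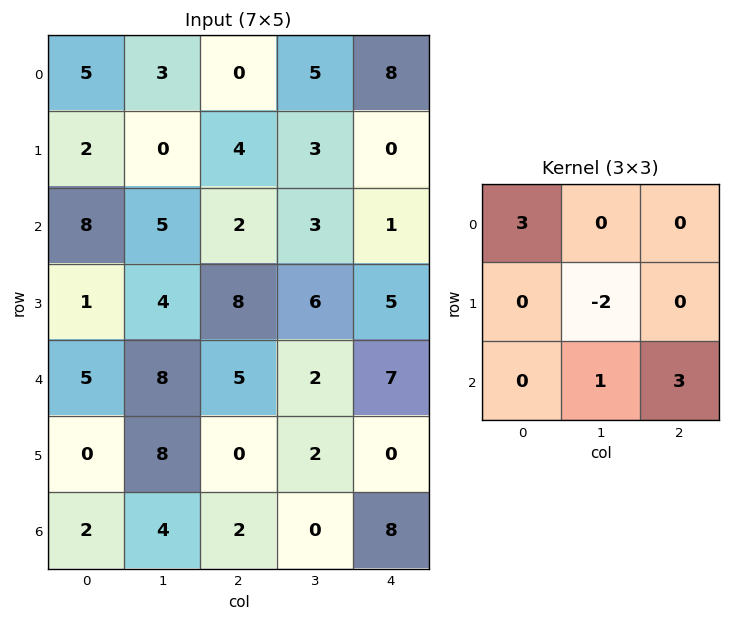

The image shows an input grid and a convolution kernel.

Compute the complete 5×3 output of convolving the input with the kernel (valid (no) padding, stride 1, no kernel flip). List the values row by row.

26 12 0
24 22 27
39 10 17
-5 8 22
9 26 35

Output[0,0]: The receptive field on the input at this output position is [5 3 0 / 2 0 4 / 8 5 2]. Elementwise product with the kernel and sum: 5·3 + 0·-2 + 5·1 + 2·3.
Output[0,1]: The receptive field on the input at this output position is [3 0 5 / 0 4 3 / 5 2 3]. Elementwise product with the kernel and sum: 3·3 + 4·-2 + 2·1 + 3·3.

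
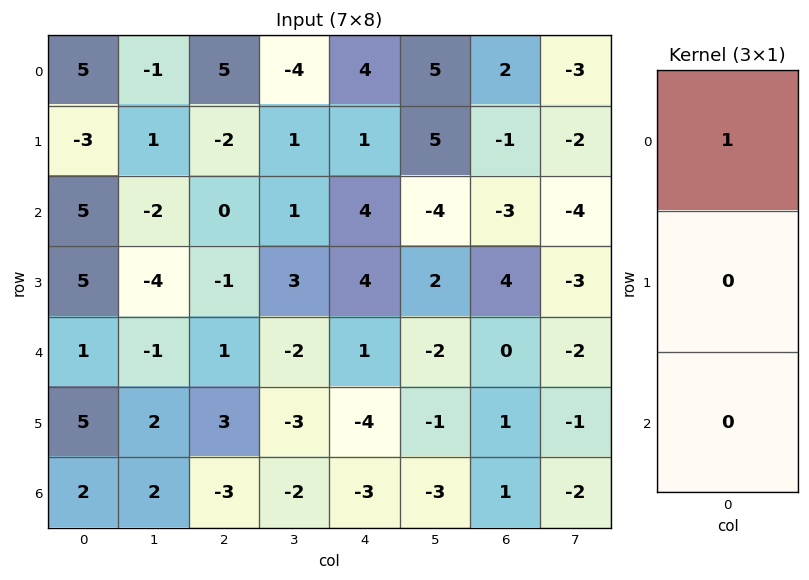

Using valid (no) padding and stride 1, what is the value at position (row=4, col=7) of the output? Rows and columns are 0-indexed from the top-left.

The receptive field on the input at this output position is [-2 / -1 / -2]. Elementwise product with the kernel and sum: -2·1.

-2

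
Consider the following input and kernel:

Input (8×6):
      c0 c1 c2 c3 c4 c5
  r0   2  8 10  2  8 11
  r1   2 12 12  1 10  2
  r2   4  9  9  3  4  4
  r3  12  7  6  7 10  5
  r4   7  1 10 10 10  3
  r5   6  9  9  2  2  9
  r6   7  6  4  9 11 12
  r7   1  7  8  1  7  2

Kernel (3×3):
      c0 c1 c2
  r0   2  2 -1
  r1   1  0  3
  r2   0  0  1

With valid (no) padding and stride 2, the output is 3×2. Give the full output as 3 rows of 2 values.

57 62
57 66
43 56

Output[0,0]: The receptive field on the input at this output position is [2 8 10 / 2 12 12 / 4 9 9]. Elementwise product with the kernel and sum: 2·2 + 8·2 + 10·-1 + 2·1 + 12·3 + 9·1.
Output[0,1]: The receptive field on the input at this output position is [10 2 8 / 12 1 10 / 9 3 4]. Elementwise product with the kernel and sum: 10·2 + 2·2 + 8·-1 + 12·1 + 10·3 + 4·1.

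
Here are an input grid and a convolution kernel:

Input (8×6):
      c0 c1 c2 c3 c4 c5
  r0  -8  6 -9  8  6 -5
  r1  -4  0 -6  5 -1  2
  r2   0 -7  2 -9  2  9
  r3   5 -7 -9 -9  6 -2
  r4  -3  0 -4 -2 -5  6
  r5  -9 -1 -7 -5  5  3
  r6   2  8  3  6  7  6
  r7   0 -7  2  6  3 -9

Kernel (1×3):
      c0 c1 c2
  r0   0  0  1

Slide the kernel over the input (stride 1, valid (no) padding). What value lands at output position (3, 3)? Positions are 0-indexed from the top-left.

The receptive field on the input at this output position is [-9 6 -2]. Elementwise product with the kernel and sum: -2·1.

-2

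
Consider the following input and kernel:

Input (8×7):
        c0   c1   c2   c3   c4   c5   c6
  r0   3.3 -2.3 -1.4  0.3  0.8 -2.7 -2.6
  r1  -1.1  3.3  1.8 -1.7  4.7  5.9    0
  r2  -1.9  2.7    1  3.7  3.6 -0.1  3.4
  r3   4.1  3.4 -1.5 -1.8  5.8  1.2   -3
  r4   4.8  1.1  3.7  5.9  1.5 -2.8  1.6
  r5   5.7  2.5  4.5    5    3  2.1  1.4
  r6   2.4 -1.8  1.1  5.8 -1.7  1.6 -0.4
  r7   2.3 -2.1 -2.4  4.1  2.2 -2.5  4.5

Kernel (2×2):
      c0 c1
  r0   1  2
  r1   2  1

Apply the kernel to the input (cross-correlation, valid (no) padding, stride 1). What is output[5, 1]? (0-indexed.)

The receptive field on the input at this output position is [2.5 4.5 / -1.8 1.1]. Elementwise product with the kernel and sum: 2.5·1 + 4.5·2 + -1.8·2 + 1.1·1.

9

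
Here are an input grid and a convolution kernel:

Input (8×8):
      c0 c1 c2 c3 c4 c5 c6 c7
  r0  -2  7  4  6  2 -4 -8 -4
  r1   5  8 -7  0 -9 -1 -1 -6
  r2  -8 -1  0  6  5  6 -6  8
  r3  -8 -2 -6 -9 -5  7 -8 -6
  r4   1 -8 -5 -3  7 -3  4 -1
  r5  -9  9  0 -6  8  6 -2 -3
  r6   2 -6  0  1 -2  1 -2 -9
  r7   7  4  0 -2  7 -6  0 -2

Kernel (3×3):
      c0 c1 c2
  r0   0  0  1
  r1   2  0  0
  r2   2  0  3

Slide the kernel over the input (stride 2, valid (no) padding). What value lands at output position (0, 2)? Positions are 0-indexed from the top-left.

The receptive field on the input at this output position is [2 -4 -8 / -9 -1 -1 / 5 6 -6]. Elementwise product with the kernel and sum: -8·1 + -9·2 + 5·2 + -6·3.

-34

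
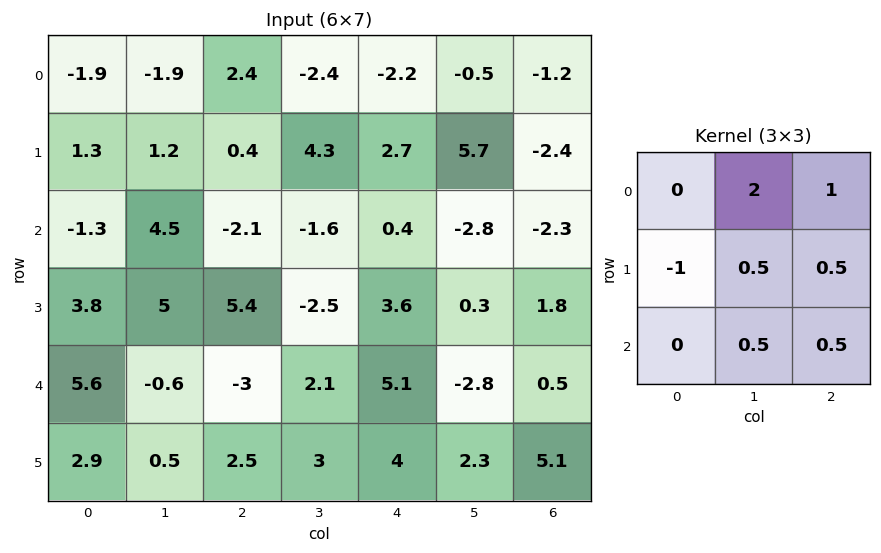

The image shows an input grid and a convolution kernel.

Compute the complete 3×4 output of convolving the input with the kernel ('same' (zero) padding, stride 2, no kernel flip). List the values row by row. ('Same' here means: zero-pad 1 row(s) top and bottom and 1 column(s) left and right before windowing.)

Output[0,0]: The receptive field on the zero-padded input at this output position is [0 0 0 / 0 -1.9 -1.9 / 0 1.3 1.2]. Elementwise product with the kernel and sum: 0·2 + 0·1 + 0·-1 + -1.9·0.5 + -1.9·0.5 + 1.3·0.5 + 1.2·0.5.
Output[0,1]: The receptive field on the zero-padded input at this output position is [0 0 0 / -1.9 2.4 -2.4 / 1.2 0.4 4.3]. Elementwise product with the kernel and sum: 0·2 + 0·1 + -1.9·-1 + 2.4·0.5 + -2.4·0.5 + 0.4·0.5 + 4.3·0.5.

-0.65 4.25 5.25 -1.3
9.8 0.2 13.45 -2.25
16.8 11.2 9.7 9.2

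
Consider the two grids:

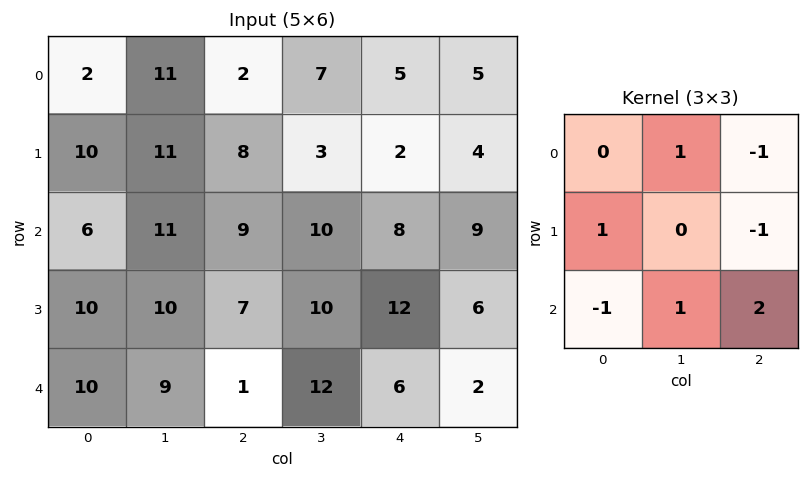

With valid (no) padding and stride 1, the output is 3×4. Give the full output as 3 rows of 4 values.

Output[0,0]: The receptive field on the input at this output position is [2 11 2 / 10 11 8 / 6 11 9]. Elementwise product with the kernel and sum: 11·1 + 2·-1 + 10·1 + 8·-1 + 6·-1 + 11·1 + 9·2.
Output[0,1]: The receptive field on the input at this output position is [11 2 7 / 11 8 3 / 11 9 10]. Elementwise product with the kernel and sum: 2·1 + 7·-1 + 11·1 + 3·-1 + 11·-1 + 9·1 + 10·2.

34 21 25 15
14 23 29 13
6 15 20 1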